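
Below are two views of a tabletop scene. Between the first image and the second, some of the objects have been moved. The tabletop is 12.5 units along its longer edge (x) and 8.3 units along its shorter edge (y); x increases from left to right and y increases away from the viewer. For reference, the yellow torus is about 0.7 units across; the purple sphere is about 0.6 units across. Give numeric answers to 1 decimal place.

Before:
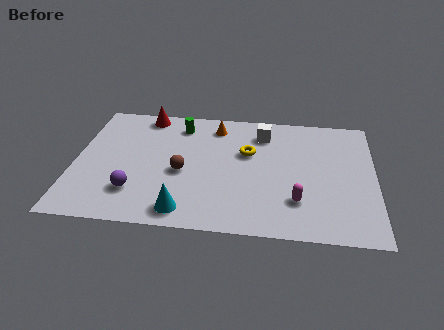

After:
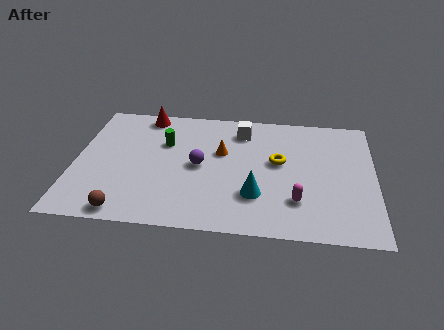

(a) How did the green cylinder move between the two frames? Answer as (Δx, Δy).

(-0.6, -1.3)

The green cylinder was at about (4.3, 6.8) and moved to about (3.7, 5.5).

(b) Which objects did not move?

the red cone and the magenta capsule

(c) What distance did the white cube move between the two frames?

0.9

From (7.8, 6.6) to (6.9, 6.7), the white cube covered √(0.9² + 0.1²) ≈ 0.9 units.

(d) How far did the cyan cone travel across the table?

3.2

The cyan cone was near (4.7, 1.1) before and (7.6, 2.4) after, so it travelled √(2.9² + 1.3²) ≈ 3.2 units.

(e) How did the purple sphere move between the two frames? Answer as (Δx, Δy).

(2.6, 2.0)

From the two frames, the purple sphere sits at roughly (2.6, 2.1) before and (5.2, 4.1) after.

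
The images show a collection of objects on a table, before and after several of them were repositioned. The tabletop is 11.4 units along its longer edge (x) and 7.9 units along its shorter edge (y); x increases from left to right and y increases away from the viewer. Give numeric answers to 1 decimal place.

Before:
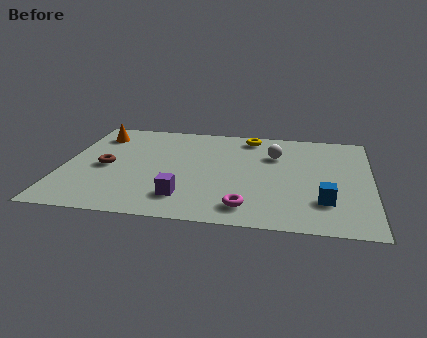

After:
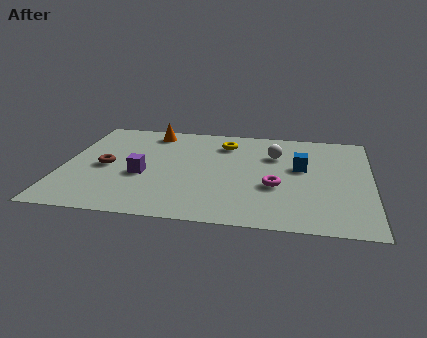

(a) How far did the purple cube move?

2.2

The purple cube was near (4.6, 1.7) before and (3.0, 3.2) after, so it travelled √(1.6² + 1.5²) ≈ 2.2 units.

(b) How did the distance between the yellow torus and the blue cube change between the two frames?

-2.3

They were about 5.6 units apart before and 3.3 after — 2.3 units closer together.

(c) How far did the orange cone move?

2.1

From (1.1, 6.3) to (3.1, 6.8), the orange cone covered √(2.0² + 0.5²) ≈ 2.1 units.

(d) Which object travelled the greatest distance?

the blue cube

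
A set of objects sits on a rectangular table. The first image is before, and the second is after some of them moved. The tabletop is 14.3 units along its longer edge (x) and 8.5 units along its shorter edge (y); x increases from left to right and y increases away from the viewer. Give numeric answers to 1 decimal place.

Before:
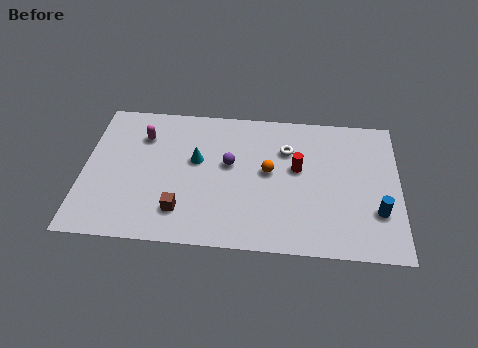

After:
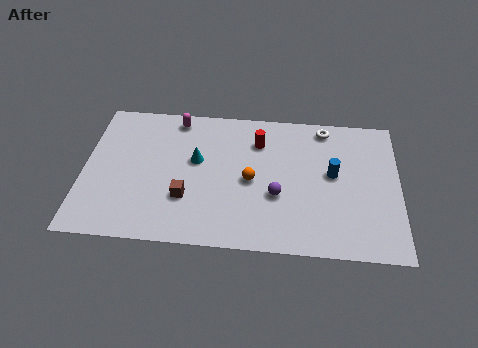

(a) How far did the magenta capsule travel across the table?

1.9

From (2.6, 6.3) to (4.1, 7.5), the magenta capsule covered √(1.5² + 1.2²) ≈ 1.9 units.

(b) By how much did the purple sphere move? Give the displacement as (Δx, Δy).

(2.2, -1.7)

The purple sphere started near (6.6, 4.9) and ended near (8.8, 3.2).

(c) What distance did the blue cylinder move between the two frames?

2.9

From (13.3, 2.6) to (11.3, 4.7), the blue cylinder covered √(2.0² + 2.1²) ≈ 2.9 units.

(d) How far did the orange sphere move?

1.0

The orange sphere was near (8.4, 4.6) before and (7.6, 4.0) after, so it travelled √(0.8² + 0.6²) ≈ 1.0 units.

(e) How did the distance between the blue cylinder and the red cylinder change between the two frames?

-0.5

They were about 4.3 units apart before and 3.8 after — 0.5 units closer together.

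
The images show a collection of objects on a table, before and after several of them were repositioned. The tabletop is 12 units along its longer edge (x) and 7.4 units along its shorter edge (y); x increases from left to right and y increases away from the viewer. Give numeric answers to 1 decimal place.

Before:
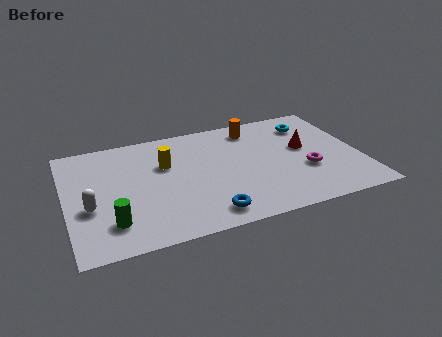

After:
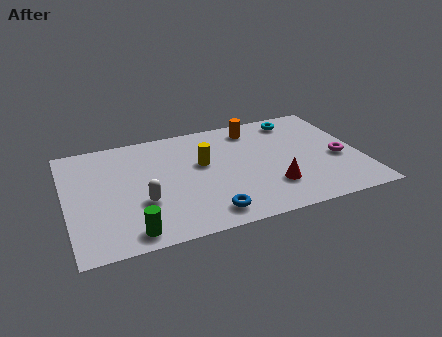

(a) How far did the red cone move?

2.7

The red cone was near (9.8, 4.2) before and (8.2, 2.0) after, so it travelled √(1.6² + 2.2²) ≈ 2.7 units.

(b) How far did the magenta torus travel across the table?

1.5

The magenta torus moved from about (9.7, 2.7) to (11.1, 3.1), a distance of √(1.4² + 0.4²) ≈ 1.5.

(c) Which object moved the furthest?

the red cone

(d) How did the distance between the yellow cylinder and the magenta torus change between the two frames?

-0.3

The distance was about 6.0 in the first image and 5.7 in the second, so they moved 0.3 units closer together.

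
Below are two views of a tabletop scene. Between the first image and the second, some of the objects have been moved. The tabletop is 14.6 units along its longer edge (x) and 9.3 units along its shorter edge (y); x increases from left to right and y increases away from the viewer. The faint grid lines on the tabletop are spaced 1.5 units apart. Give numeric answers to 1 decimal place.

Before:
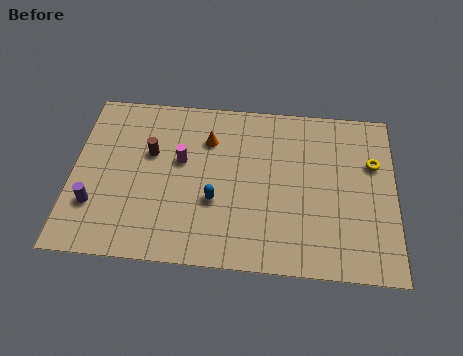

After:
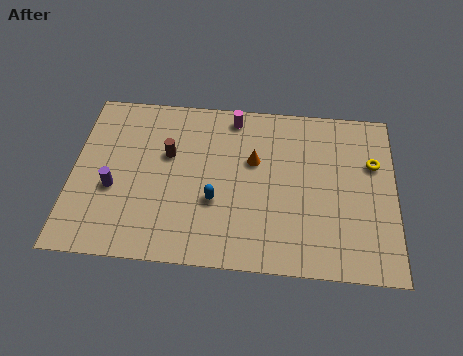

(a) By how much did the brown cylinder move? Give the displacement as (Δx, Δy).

(0.8, 0.0)

From the two frames, the brown cylinder sits at roughly (3.5, 5.8) before and (4.3, 5.8) after.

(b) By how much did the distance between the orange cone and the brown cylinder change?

+1.1

The distance was about 2.8 in the first image and 3.9 in the second, so they moved 1.1 units further apart.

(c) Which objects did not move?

the blue capsule and the yellow torus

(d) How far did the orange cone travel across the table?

2.3

From (6.1, 6.8) to (8.2, 5.8), the orange cone covered √(2.1² + 1.0²) ≈ 2.3 units.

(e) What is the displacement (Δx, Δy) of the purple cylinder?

(0.8, 1.0)

From the two frames, the purple cylinder sits at roughly (1.1, 2.7) before and (1.9, 3.7) after.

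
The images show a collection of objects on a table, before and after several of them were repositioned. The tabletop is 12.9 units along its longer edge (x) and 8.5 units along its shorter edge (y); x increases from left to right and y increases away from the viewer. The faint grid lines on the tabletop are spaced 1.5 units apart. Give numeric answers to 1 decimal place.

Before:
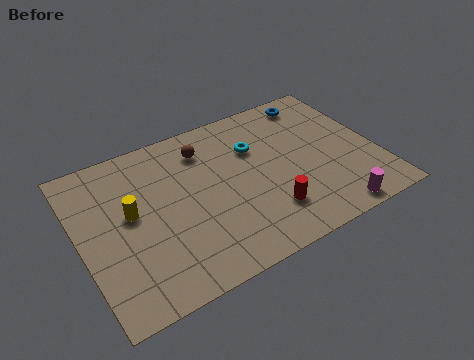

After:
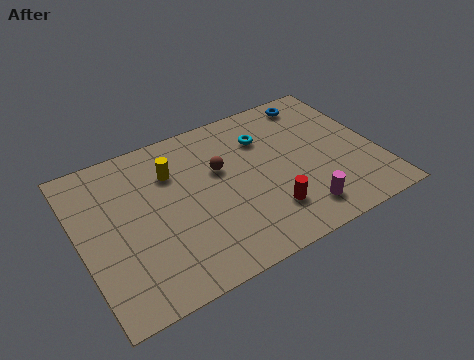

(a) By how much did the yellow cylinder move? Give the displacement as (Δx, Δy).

(2.0, 1.4)

From the two frames, the yellow cylinder sits at roughly (2.2, 4.7) before and (4.2, 6.1) after.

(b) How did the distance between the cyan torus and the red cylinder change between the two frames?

+0.4

Before: roughly 3.7 units apart; after: 4.1. That's 0.4 units further apart.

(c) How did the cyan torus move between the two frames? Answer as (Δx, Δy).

(0.5, 0.4)

The cyan torus started near (7.8, 5.8) and ended near (8.3, 6.2).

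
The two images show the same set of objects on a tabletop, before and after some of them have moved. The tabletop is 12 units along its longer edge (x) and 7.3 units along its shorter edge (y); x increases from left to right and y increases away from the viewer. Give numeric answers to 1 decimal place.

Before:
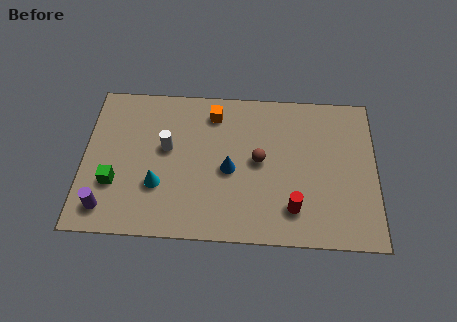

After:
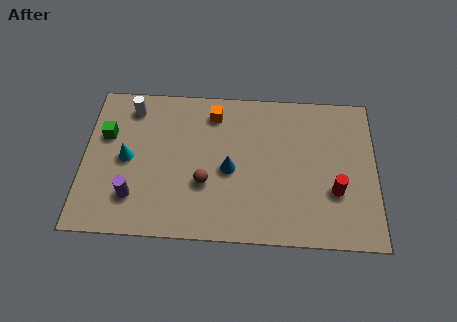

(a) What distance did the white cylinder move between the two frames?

2.4

The white cylinder moved from about (3.4, 4.2) to (1.9, 6.1), a distance of √(1.5² + 1.9²) ≈ 2.4.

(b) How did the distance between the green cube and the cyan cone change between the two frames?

-0.4

The distance was about 1.8 in the first image and 1.4 in the second, so they moved 0.4 units closer together.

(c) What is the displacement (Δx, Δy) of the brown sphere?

(-2.2, -1.2)

The brown sphere started near (7.2, 3.8) and ended near (5.0, 2.6).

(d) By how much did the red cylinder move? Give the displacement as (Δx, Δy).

(1.7, 0.9)

From the two frames, the red cylinder sits at roughly (8.6, 1.6) before and (10.3, 2.5) after.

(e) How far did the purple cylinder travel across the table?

1.3

The purple cylinder was near (1.0, 1.2) before and (2.1, 1.8) after, so it travelled √(1.1² + 0.6²) ≈ 1.3 units.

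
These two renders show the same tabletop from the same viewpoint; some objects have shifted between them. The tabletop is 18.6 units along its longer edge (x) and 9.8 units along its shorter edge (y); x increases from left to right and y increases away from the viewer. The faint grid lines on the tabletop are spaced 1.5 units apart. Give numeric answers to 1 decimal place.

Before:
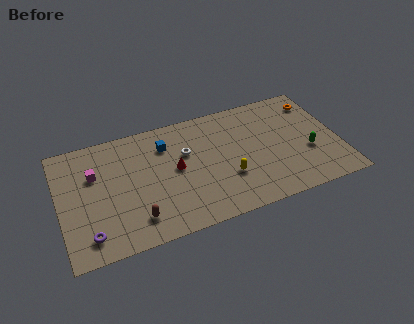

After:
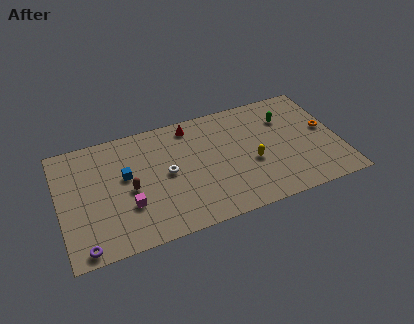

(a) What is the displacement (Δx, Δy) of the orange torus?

(0.3, -2.6)

The orange torus started near (17.5, 7.9) and ended near (17.8, 5.3).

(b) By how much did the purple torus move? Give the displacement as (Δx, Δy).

(-0.4, -0.8)

From the two frames, the purple torus sits at roughly (1.7, 1.7) before and (1.3, 0.9) after.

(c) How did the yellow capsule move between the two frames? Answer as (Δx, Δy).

(1.7, 0.7)

The yellow capsule started near (11.0, 3.3) and ended near (12.7, 4.0).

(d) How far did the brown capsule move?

2.5

The brown capsule moved from about (4.8, 2.0) to (4.6, 4.5), a distance of √(0.2² + 2.5²) ≈ 2.5.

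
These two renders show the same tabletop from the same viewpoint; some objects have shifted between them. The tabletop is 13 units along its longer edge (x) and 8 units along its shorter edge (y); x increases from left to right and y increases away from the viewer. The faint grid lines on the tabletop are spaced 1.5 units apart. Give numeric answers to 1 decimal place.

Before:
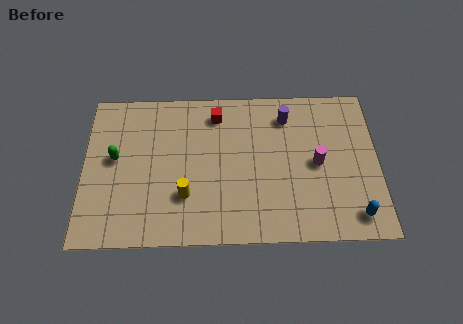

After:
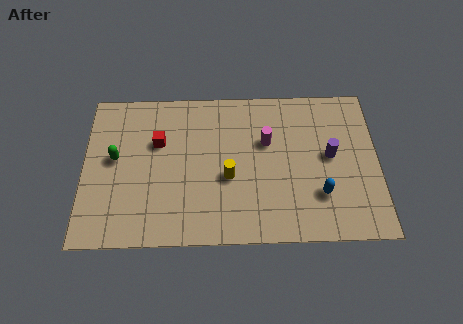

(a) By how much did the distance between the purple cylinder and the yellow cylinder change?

-1.4

The distance was about 6.0 in the first image and 4.6 in the second, so they moved 1.4 units closer together.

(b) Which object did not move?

the green capsule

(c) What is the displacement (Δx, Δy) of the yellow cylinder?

(1.9, 0.9)

The yellow cylinder was at about (4.5, 2.4) and moved to about (6.4, 3.3).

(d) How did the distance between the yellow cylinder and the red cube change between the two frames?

-0.8

Before: roughly 4.4 units apart; after: 3.6. That's 0.8 units closer together.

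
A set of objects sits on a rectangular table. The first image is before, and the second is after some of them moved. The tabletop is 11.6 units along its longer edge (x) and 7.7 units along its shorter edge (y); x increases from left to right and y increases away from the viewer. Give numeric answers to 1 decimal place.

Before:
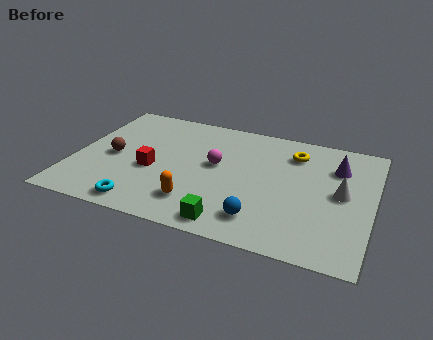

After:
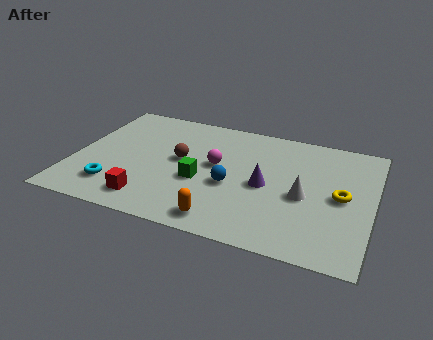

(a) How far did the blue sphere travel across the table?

2.1

The blue sphere moved from about (7.5, 1.5) to (6.2, 3.2), a distance of √(1.3² + 1.7²) ≈ 2.1.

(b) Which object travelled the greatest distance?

the purple cone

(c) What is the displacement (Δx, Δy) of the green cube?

(-1.4, 2.2)

From the two frames, the green cube sits at roughly (6.4, 0.9) before and (5.0, 3.1) after.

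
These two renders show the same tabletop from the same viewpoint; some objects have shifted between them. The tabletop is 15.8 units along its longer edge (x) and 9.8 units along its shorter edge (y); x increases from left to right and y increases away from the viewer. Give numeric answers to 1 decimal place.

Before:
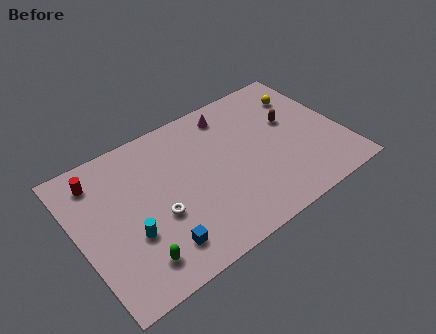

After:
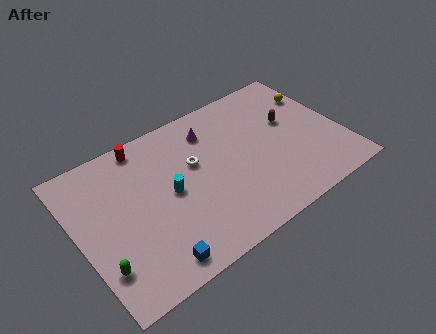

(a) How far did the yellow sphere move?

0.9

The yellow sphere was near (14.1, 7.4) before and (14.9, 7.1) after, so it travelled √(0.8² + 0.3²) ≈ 0.9 units.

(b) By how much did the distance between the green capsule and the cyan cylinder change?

+3.4

They were about 1.7 units apart before and 5.1 after — 3.4 units further apart.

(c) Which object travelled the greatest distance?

the white torus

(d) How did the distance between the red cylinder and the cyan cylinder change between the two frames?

-0.7

They were about 4.7 units apart before and 4.0 after — 0.7 units closer together.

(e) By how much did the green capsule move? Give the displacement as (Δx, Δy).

(-1.9, 0.7)

The green capsule was at about (2.8, 1.8) and moved to about (0.9, 2.5).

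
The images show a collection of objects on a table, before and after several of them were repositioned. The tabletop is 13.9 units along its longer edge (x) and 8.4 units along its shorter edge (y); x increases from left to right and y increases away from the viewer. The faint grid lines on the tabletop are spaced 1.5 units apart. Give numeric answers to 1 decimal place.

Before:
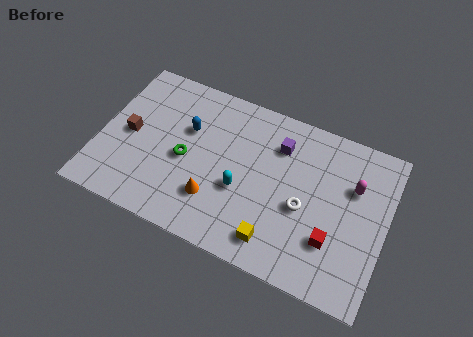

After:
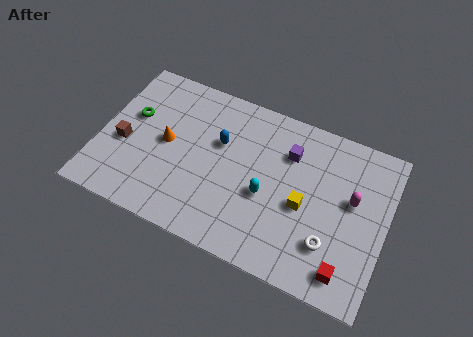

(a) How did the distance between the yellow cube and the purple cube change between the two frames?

-2.3

They were about 4.9 units apart before and 2.6 after — 2.3 units closer together.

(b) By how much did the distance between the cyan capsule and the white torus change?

+0.4

Before: roughly 3.0 units apart; after: 3.4. That's 0.4 units further apart.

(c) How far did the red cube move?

1.4

The red cube was near (11.5, 2.5) before and (12.3, 1.3) after, so it travelled √(0.8² + 1.2²) ≈ 1.4 units.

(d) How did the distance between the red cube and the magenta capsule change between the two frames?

+0.4

Before: roughly 3.2 units apart; after: 3.6. That's 0.4 units further apart.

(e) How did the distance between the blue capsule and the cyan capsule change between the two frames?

-0.5

They were about 3.6 units apart before and 3.1 after — 0.5 units closer together.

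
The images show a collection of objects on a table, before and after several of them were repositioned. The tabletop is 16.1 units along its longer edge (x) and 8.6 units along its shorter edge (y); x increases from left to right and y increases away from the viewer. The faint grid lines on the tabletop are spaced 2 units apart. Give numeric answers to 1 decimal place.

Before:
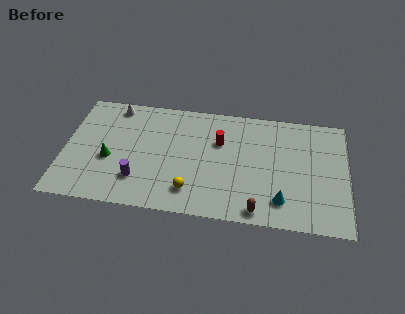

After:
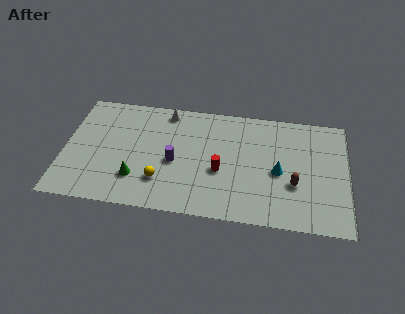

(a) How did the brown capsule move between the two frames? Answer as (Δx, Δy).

(2.0, 2.2)

The brown capsule started near (11.1, 0.9) and ended near (13.1, 3.1).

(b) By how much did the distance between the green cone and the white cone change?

+1.4

The distance was about 4.1 in the first image and 5.5 in the second, so they moved 1.4 units further apart.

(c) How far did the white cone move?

3.0

The white cone was near (2.7, 7.6) before and (5.7, 7.6) after, so it travelled √(3.0² + 0.0²) ≈ 3.0 units.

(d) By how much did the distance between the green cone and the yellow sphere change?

-3.6

Before: roughly 5.0 units apart; after: 1.4. That's 3.6 units closer together.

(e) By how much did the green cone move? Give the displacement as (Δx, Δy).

(1.6, -1.2)

The green cone started near (2.6, 3.5) and ended near (4.2, 2.3).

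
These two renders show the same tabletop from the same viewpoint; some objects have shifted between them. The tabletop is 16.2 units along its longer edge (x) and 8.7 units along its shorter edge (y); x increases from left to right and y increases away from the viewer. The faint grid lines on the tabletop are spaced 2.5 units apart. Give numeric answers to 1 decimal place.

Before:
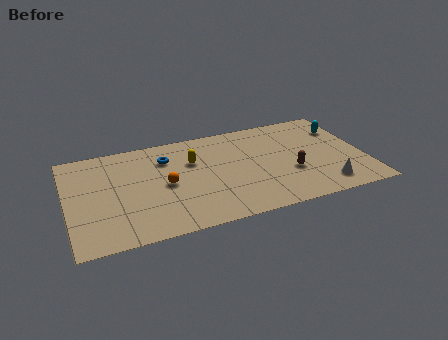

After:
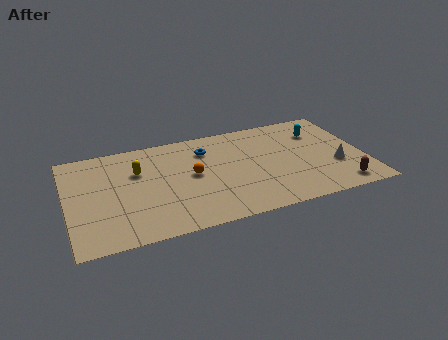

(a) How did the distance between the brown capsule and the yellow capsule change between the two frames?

+5.8

Before: roughly 5.8 units apart; after: 11.6. That's 5.8 units further apart.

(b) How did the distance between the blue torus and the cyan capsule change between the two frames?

-3.5

The distance was about 9.8 in the first image and 6.3 in the second, so they moved 3.5 units closer together.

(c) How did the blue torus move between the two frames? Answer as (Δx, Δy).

(2.2, 0.1)

The blue torus started near (5.5, 6.5) and ended near (7.7, 6.6).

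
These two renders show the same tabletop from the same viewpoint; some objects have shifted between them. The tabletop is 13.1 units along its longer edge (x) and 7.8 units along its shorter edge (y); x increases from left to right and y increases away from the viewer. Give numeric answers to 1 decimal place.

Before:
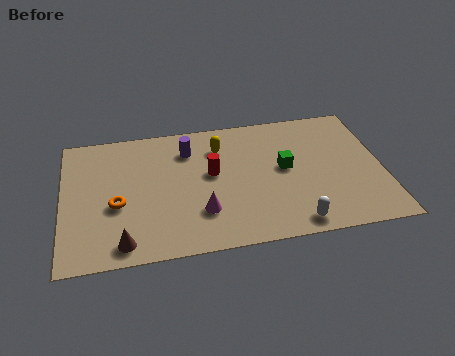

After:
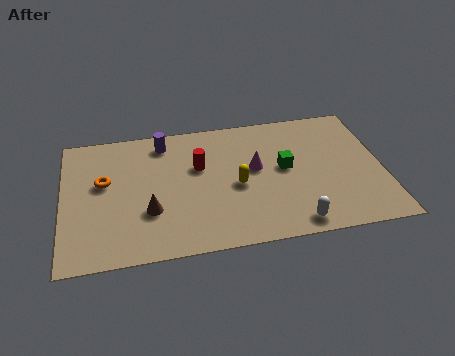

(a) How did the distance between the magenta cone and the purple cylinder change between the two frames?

+0.5

The distance was about 3.8 in the first image and 4.3 in the second, so they moved 0.5 units further apart.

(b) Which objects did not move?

the white capsule and the green cube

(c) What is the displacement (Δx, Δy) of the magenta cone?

(2.3, 2.2)

The magenta cone was at about (5.6, 2.2) and moved to about (7.9, 4.4).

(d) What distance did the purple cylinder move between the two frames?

1.2

The purple cylinder moved from about (5.2, 6.0) to (4.2, 6.6), a distance of √(1.0² + 0.6²) ≈ 1.2.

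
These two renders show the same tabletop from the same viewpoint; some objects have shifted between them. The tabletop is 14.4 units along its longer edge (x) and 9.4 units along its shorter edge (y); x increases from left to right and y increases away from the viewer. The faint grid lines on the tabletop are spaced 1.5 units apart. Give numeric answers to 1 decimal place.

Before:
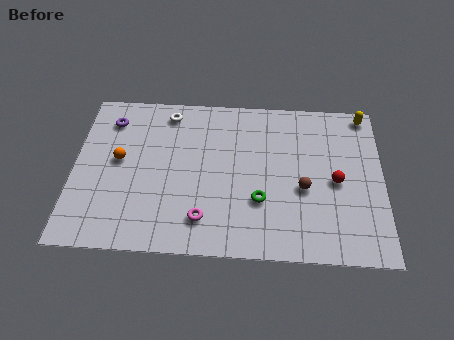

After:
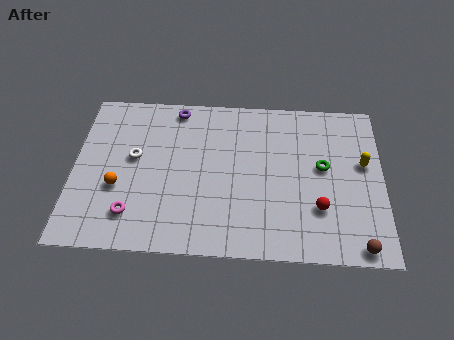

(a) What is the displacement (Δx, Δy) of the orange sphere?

(0.0, -1.6)

The orange sphere started near (2.1, 5.1) and ended near (2.1, 3.5).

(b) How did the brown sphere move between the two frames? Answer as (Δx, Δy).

(2.5, -3.1)

The brown sphere was at about (10.7, 3.9) and moved to about (13.2, 0.8).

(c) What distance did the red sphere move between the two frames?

1.8

From (12.2, 4.4) to (11.4, 2.8), the red sphere covered √(0.8² + 1.6²) ≈ 1.8 units.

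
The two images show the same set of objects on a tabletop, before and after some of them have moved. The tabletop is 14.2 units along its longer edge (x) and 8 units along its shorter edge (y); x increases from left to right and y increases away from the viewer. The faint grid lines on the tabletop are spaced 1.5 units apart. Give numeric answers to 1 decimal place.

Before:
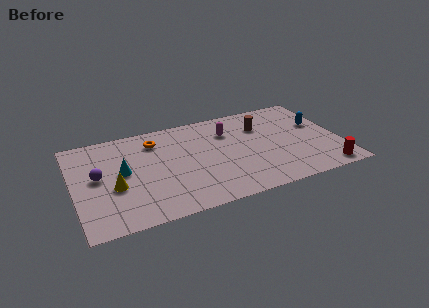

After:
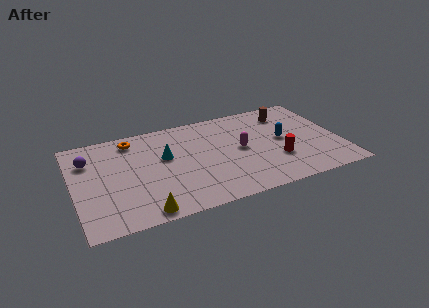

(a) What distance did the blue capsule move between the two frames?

2.1

From (13.2, 4.9) to (11.2, 4.2), the blue capsule covered √(2.0² + 0.7²) ≈ 2.1 units.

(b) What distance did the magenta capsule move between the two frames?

1.8

The magenta capsule was near (8.4, 5.8) before and (8.9, 4.1) after, so it travelled √(0.5² + 1.7²) ≈ 1.8 units.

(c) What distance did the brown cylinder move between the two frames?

1.7

The brown cylinder was near (10.2, 5.7) before and (11.7, 6.4) after, so it travelled √(1.5² + 0.7²) ≈ 1.7 units.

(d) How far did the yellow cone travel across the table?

2.7

From (2.1, 3.2) to (3.4, 0.8), the yellow cone covered √(1.3² + 2.4²) ≈ 2.7 units.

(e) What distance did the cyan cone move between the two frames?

2.4

The cyan cone was near (2.6, 4.3) before and (4.9, 4.8) after, so it travelled √(2.3² + 0.5²) ≈ 2.4 units.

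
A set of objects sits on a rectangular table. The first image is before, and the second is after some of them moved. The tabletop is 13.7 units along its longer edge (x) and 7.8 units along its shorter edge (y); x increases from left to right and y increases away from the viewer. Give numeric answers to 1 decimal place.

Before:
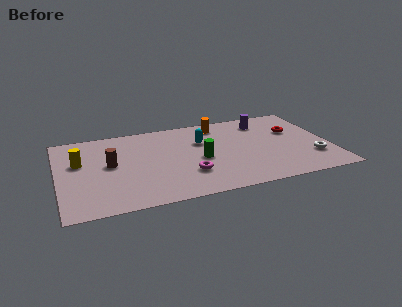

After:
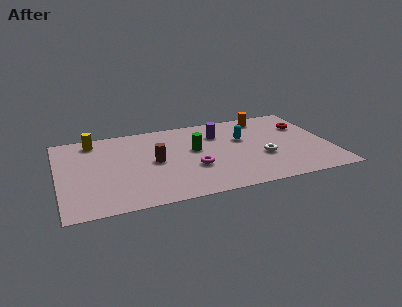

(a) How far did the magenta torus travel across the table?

0.6

From (6.4, 2.3) to (6.7, 2.8), the magenta torus covered √(0.3² + 0.5²) ≈ 0.6 units.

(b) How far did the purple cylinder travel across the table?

2.5

The purple cylinder was near (10.6, 6.3) before and (8.2, 5.7) after, so it travelled √(2.4² + 0.6²) ≈ 2.5 units.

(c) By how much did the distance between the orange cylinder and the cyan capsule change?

+0.5

Before: roughly 1.7 units apart; after: 2.2. That's 0.5 units further apart.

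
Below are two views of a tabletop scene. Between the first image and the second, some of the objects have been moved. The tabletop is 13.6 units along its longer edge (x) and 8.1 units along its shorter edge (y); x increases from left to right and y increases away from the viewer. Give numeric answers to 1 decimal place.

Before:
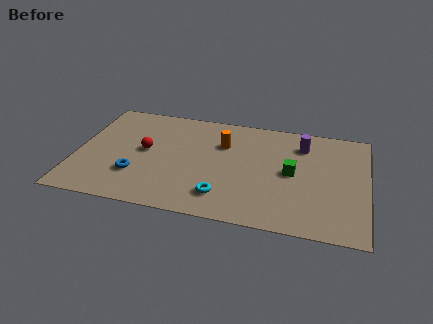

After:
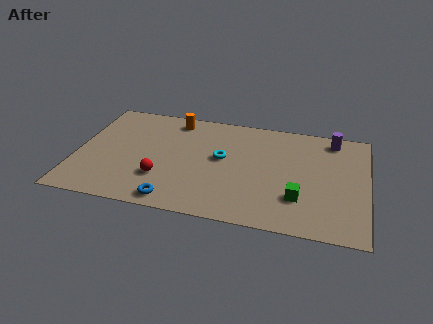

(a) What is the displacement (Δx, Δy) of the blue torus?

(1.9, -1.5)

The blue torus started near (2.9, 2.4) and ended near (4.8, 0.9).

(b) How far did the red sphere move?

2.1

From (3.2, 4.3) to (4.1, 2.4), the red sphere covered √(0.9² + 1.9²) ≈ 2.1 units.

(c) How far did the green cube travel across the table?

1.8

The green cube was near (10.1, 4.1) before and (10.5, 2.3) after, so it travelled √(0.4² + 1.8²) ≈ 1.8 units.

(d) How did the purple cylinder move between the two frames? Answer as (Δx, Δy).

(1.4, 0.7)

The purple cylinder started near (10.5, 6.3) and ended near (11.9, 7.0).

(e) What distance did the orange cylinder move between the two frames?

2.8

The orange cylinder moved from about (6.8, 5.6) to (4.4, 7.0), a distance of √(2.4² + 1.4²) ≈ 2.8.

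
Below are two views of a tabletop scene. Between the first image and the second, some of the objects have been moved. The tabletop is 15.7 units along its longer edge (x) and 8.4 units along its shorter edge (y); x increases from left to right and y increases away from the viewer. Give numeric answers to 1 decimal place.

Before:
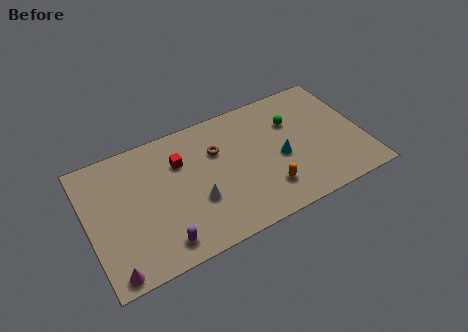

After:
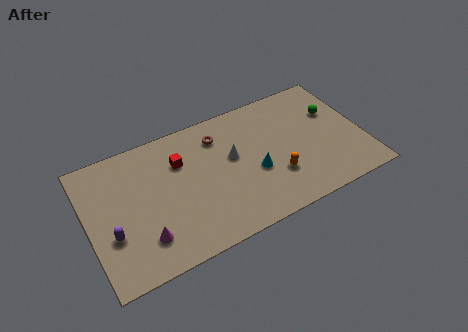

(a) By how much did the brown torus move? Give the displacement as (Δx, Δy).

(0.2, 0.9)

The brown torus was at about (7.5, 5.7) and moved to about (7.7, 6.6).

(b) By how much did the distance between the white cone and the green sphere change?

-0.5

Before: roughly 6.5 units apart; after: 6.0. That's 0.5 units closer together.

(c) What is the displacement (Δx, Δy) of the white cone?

(2.3, 1.9)

The white cone started near (6.0, 3.0) and ended near (8.3, 4.9).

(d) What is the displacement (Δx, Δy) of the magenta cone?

(1.9, 1.2)

The magenta cone started near (1.0, 0.8) and ended near (2.9, 2.0).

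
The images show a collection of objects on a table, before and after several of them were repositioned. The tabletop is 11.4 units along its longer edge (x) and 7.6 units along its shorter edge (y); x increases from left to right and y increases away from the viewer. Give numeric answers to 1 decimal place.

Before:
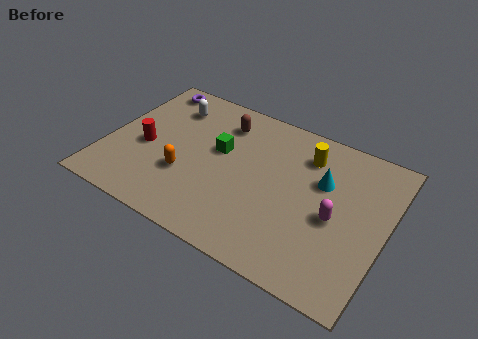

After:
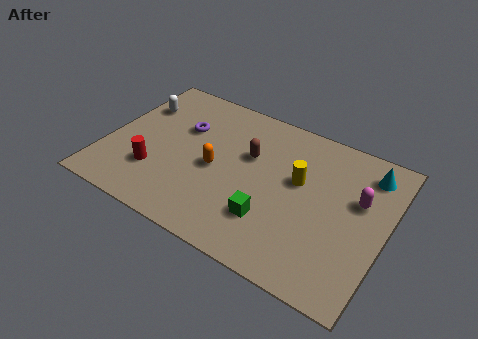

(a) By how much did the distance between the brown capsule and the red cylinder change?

+0.5

They were about 3.9 units apart before and 4.4 after — 0.5 units further apart.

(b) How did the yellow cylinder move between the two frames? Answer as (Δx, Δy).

(-0.1, -1.4)

The yellow cylinder was at about (7.9, 5.9) and moved to about (7.8, 4.5).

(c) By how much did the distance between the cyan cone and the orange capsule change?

+0.7

They were about 5.8 units apart before and 6.5 after — 0.7 units further apart.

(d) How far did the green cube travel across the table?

3.5

The green cube was near (4.5, 4.5) before and (7.0, 2.1) after, so it travelled √(2.5² + 2.4²) ≈ 3.5 units.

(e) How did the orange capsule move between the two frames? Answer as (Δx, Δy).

(1.1, 0.9)

The orange capsule started near (3.4, 2.6) and ended near (4.5, 3.5).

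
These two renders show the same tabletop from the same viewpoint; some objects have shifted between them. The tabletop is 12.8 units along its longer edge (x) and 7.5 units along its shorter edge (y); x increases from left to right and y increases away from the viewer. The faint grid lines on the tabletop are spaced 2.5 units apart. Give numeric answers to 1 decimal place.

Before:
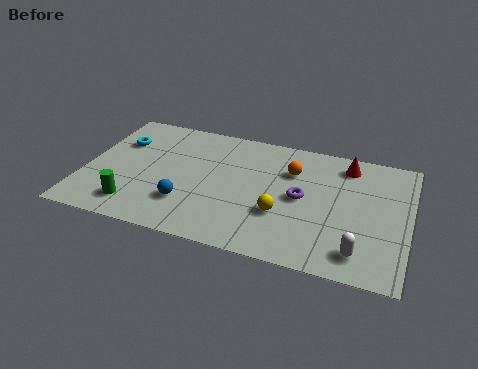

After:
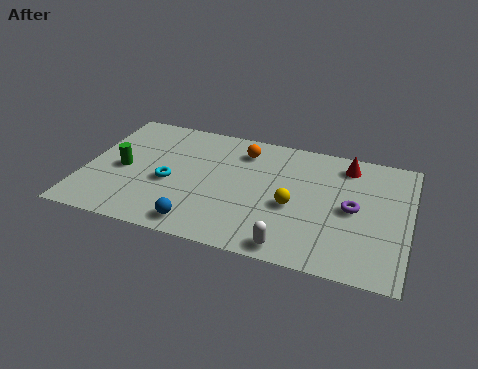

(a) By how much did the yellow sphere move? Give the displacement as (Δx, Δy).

(0.4, 0.6)

The yellow sphere was at about (7.9, 2.6) and moved to about (8.3, 3.2).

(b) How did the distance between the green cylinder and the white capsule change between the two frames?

-1.4

Before: roughly 8.8 units apart; after: 7.4. That's 1.4 units closer together.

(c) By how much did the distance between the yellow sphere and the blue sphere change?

+0.4

They were about 3.7 units apart before and 4.1 after — 0.4 units further apart.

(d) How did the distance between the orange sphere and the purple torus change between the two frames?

+3.5

They were about 1.6 units apart before and 5.1 after — 3.5 units further apart.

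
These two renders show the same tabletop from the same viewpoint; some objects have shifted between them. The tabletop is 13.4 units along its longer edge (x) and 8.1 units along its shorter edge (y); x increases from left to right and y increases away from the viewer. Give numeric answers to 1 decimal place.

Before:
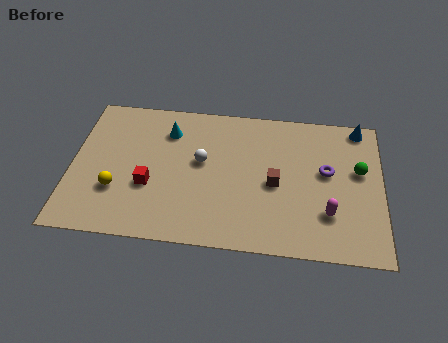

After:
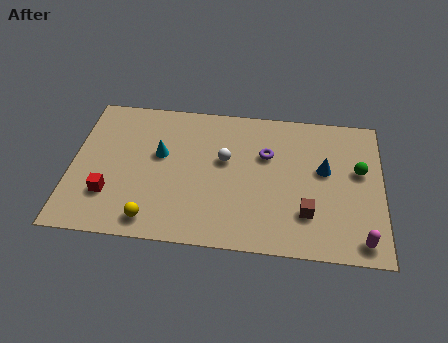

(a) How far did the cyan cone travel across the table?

1.4

The cyan cone was near (4.1, 6.2) before and (3.8, 4.8) after, so it travelled √(0.3² + 1.4²) ≈ 1.4 units.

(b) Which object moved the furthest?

the blue cone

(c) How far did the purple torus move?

2.7

The purple torus moved from about (11.0, 4.6) to (8.4, 5.3), a distance of √(2.6² + 0.7²) ≈ 2.7.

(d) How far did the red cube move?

1.8

The red cube was near (3.4, 3.0) before and (1.7, 2.3) after, so it travelled √(1.7² + 0.7²) ≈ 1.8 units.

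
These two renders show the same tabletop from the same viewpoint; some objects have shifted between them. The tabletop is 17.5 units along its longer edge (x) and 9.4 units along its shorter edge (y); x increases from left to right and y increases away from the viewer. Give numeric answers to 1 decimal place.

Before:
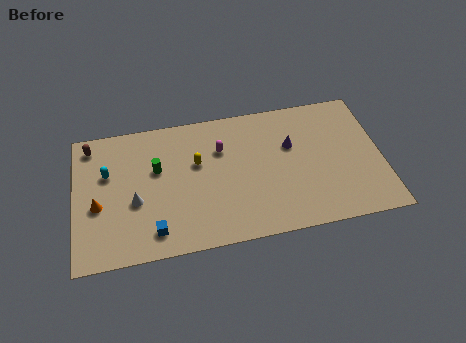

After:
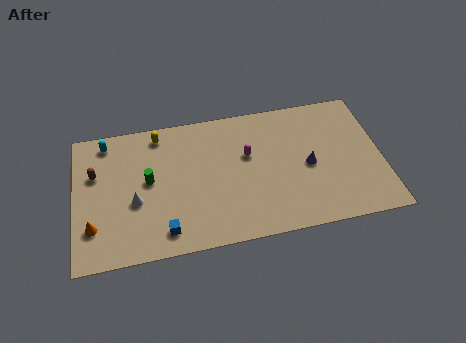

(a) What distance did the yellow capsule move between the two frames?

3.2

The yellow capsule moved from about (7.0, 5.8) to (4.9, 8.2), a distance of √(2.1² + 2.4²) ≈ 3.2.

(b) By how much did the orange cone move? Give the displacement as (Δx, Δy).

(-0.3, -1.4)

The orange cone started near (1.3, 3.9) and ended near (1.0, 2.5).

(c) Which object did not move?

the white cone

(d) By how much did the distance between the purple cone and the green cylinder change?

+1.4

The distance was about 7.7 in the first image and 9.1 in the second, so they moved 1.4 units further apart.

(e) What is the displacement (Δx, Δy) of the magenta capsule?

(1.5, -0.7)

The magenta capsule was at about (8.4, 6.5) and moved to about (9.9, 5.8).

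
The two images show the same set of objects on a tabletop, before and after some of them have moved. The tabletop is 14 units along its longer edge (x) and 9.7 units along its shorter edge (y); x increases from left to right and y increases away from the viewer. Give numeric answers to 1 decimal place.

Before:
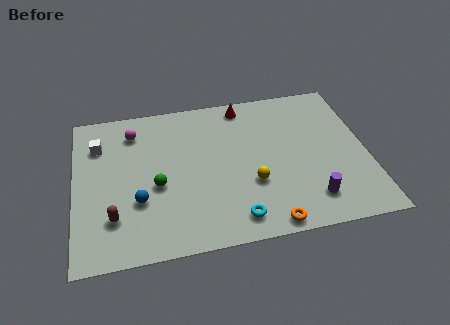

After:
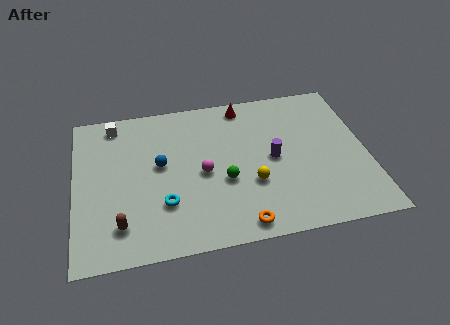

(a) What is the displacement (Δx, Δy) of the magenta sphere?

(3.2, -3.3)

From the two frames, the magenta sphere sits at roughly (2.9, 7.8) before and (6.1, 4.5) after.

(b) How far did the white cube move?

1.5

From (1.2, 7.2) to (2.0, 8.5), the white cube covered √(0.8² + 1.3²) ≈ 1.5 units.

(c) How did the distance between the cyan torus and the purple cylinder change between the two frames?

+2.0

They were about 3.6 units apart before and 5.6 after — 2.0 units further apart.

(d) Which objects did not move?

the yellow sphere and the red cone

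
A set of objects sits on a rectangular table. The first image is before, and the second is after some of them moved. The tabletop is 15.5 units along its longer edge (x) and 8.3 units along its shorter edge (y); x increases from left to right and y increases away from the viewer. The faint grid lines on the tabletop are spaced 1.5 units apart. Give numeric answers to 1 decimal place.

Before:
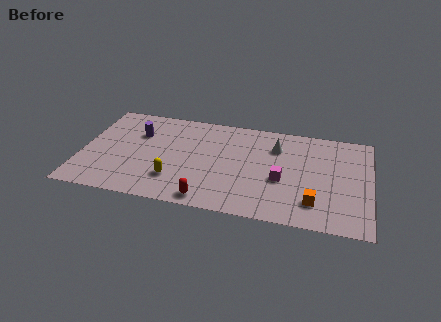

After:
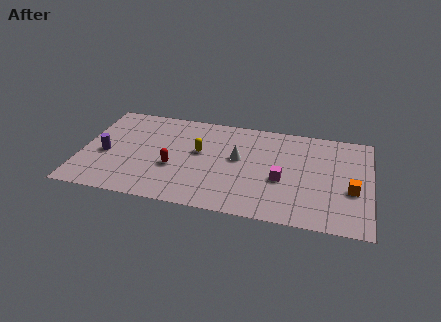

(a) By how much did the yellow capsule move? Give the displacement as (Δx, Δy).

(1.2, 2.6)

The yellow capsule was at about (5.1, 2.2) and moved to about (6.3, 4.8).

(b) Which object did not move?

the magenta cube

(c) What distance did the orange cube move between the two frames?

2.4

The orange cube moved from about (12.6, 1.9) to (14.5, 3.3), a distance of √(1.9² + 1.4²) ≈ 2.4.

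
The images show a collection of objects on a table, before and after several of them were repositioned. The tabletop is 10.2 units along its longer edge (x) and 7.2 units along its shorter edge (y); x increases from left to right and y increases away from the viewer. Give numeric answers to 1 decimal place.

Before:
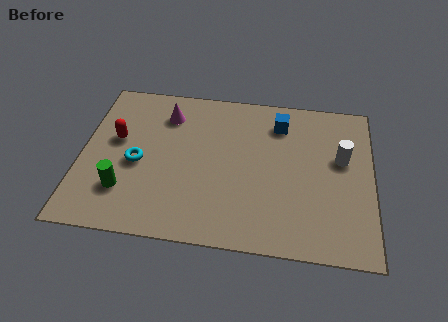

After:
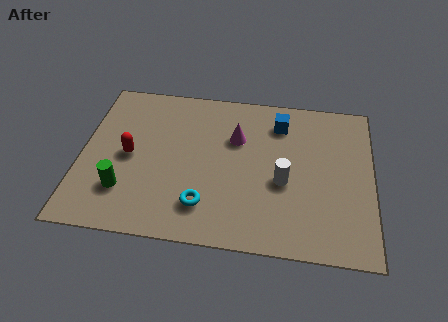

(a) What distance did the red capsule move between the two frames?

0.9

From (1.2, 4.2) to (1.7, 3.5), the red capsule covered √(0.5² + 0.7²) ≈ 0.9 units.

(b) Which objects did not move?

the green cylinder and the blue cube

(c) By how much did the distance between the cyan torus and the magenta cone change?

+0.8

They were about 2.6 units apart before and 3.4 after — 0.8 units further apart.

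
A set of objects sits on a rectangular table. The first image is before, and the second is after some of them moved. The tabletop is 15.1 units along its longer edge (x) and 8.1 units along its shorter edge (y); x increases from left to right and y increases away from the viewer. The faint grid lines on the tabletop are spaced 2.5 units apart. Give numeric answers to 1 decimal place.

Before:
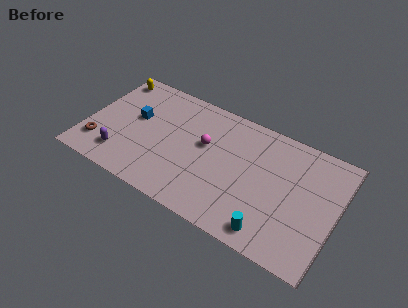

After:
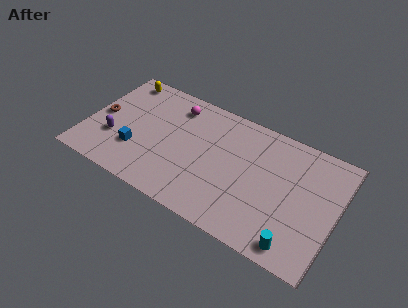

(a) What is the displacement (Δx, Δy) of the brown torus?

(-0.2, 2.1)

The brown torus was at about (1.0, 1.9) and moved to about (0.8, 4.0).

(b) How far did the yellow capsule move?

0.6

The yellow capsule was near (0.9, 7.0) before and (1.5, 7.1) after, so it travelled √(0.6² + 0.1²) ≈ 0.6 units.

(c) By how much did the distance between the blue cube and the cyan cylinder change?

+0.5

Before: roughly 9.5 units apart; after: 10.0. That's 0.5 units further apart.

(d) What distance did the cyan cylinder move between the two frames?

1.5

The cyan cylinder moved from about (11.6, 1.1) to (13.1, 1.0), a distance of √(1.5² + 0.1²) ≈ 1.5.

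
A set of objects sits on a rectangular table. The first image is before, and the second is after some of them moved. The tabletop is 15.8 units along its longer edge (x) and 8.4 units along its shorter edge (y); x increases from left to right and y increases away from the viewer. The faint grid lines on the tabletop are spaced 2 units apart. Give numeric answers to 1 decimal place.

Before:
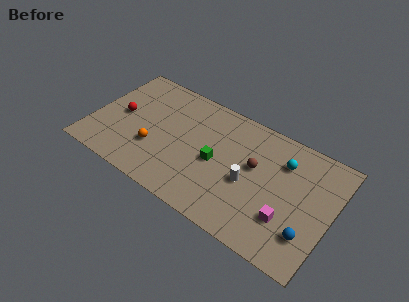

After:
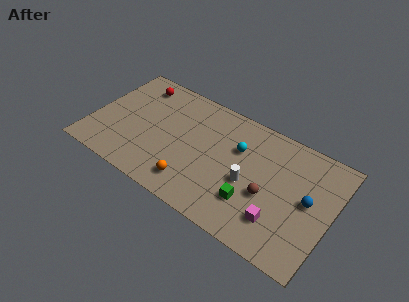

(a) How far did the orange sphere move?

3.0

The orange sphere moved from about (4.3, 2.8) to (7.1, 1.6), a distance of √(2.8² + 1.2²) ≈ 3.0.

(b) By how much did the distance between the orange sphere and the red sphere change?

+4.3

They were about 2.9 units apart before and 7.2 after — 4.3 units further apart.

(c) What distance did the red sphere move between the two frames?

2.9

From (1.8, 4.2) to (2.4, 7.0), the red sphere covered √(0.6² + 2.8²) ≈ 2.9 units.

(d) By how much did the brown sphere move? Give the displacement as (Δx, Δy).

(1.1, -1.5)

From the two frames, the brown sphere sits at roughly (10.7, 4.9) before and (11.8, 3.4) after.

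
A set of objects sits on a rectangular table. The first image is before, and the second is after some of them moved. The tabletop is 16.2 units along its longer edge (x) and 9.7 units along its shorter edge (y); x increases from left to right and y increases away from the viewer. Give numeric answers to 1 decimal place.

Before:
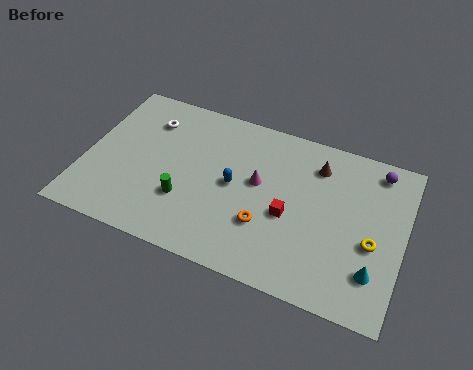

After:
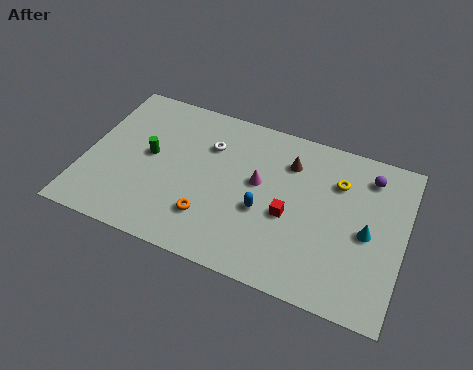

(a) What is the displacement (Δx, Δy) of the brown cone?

(-1.4, -0.3)

From the two frames, the brown cone sits at roughly (11.6, 7.6) before and (10.2, 7.3) after.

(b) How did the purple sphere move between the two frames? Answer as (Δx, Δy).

(-0.4, -0.5)

The purple sphere started near (14.6, 8.4) and ended near (14.2, 7.9).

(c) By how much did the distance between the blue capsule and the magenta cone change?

+0.3

The distance was about 1.3 in the first image and 1.6 in the second, so they moved 0.3 units further apart.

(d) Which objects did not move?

the magenta cone and the red cube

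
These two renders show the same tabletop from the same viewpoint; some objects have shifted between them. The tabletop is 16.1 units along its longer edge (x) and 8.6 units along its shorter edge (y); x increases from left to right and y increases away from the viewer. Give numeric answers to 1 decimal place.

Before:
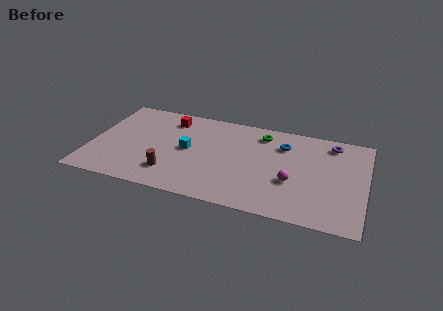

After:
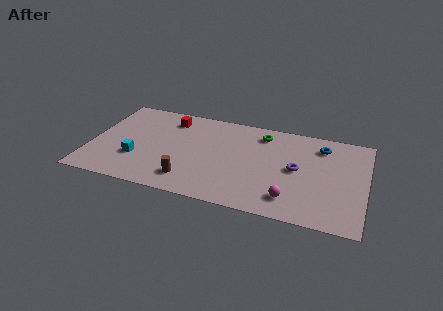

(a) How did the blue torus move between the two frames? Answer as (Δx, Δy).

(2.2, 0.5)

From the two frames, the blue torus sits at roughly (11.2, 6.4) before and (13.4, 6.9) after.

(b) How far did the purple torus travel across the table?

3.5

From (14.0, 7.3) to (12.1, 4.4), the purple torus covered √(1.9² + 2.9²) ≈ 3.5 units.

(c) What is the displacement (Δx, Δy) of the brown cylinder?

(1.1, -0.3)

The brown cylinder was at about (4.9, 2.0) and moved to about (6.0, 1.7).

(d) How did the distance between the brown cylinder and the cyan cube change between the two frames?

+0.9

They were about 2.5 units apart before and 3.4 after — 0.9 units further apart.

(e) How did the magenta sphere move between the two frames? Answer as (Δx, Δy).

(0.0, -1.5)

The magenta sphere started near (11.9, 3.2) and ended near (11.9, 1.7).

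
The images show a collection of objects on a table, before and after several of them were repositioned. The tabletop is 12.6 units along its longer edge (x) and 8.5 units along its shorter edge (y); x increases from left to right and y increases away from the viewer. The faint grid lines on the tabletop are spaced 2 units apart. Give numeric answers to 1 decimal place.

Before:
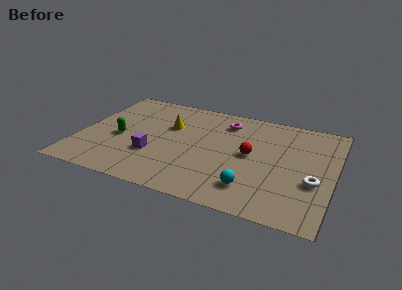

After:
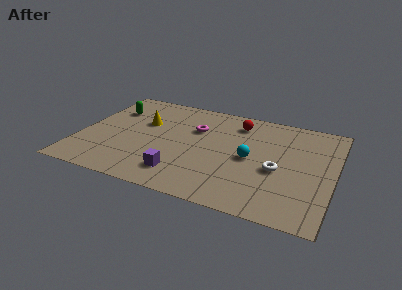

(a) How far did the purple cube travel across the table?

1.9

From (3.8, 2.8) to (5.3, 1.7), the purple cube covered √(1.5² + 1.1²) ≈ 1.9 units.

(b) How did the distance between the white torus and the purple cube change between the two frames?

-2.9

Before: roughly 7.9 units apart; after: 5.0. That's 2.9 units closer together.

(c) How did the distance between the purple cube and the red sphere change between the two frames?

+0.7

They were about 5.0 units apart before and 5.7 after — 0.7 units further apart.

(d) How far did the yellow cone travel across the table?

1.3

From (4.3, 5.5) to (3.0, 5.4), the yellow cone covered √(1.3² + 0.1²) ≈ 1.3 units.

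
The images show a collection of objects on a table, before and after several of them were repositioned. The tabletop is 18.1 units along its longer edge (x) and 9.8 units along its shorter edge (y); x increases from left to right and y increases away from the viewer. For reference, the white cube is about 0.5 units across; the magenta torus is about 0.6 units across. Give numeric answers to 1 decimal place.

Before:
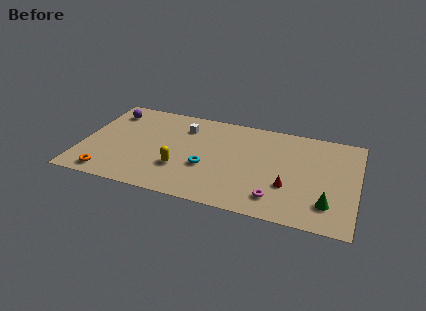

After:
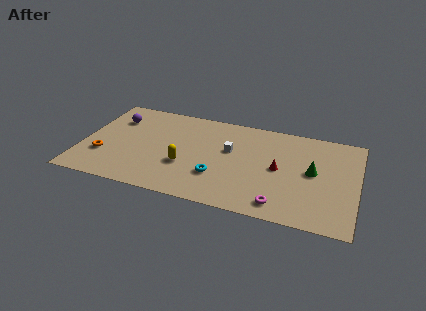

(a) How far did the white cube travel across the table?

3.6

From (6.5, 7.5) to (9.7, 5.9), the white cube covered √(3.2² + 1.6²) ≈ 3.6 units.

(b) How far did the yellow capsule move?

0.5

The yellow capsule was near (6.6, 3.1) before and (6.9, 3.5) after, so it travelled √(0.3² + 0.4²) ≈ 0.5 units.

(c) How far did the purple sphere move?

0.8

The purple sphere moved from about (1.5, 7.9) to (1.9, 7.2), a distance of √(0.4² + 0.7²) ≈ 0.8.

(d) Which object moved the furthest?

the white cube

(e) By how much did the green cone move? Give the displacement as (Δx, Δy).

(-1.1, 2.9)

The green cone started near (16.3, 2.3) and ended near (15.2, 5.2).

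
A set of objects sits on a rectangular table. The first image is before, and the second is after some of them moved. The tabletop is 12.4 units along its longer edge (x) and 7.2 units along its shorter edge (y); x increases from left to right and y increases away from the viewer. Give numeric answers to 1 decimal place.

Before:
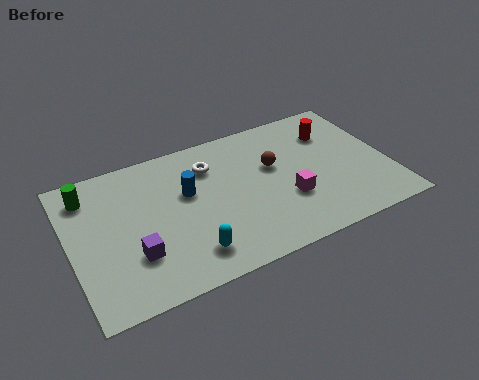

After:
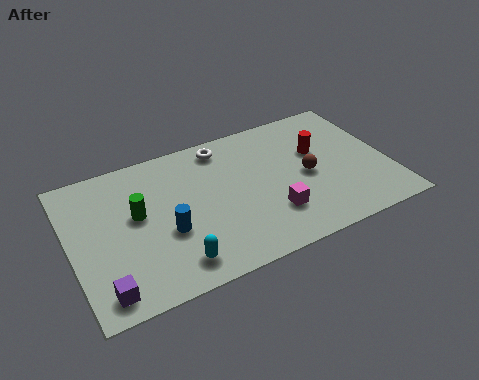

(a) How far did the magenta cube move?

0.9

The magenta cube was near (8.3, 2.5) before and (7.6, 2.0) after, so it travelled √(0.7² + 0.5²) ≈ 0.9 units.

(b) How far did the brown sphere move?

1.6

The brown sphere was near (8.0, 4.4) before and (9.2, 3.4) after, so it travelled √(1.2² + 1.0²) ≈ 1.6 units.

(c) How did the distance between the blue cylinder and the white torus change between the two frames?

+2.9

The distance was about 1.4 in the first image and 4.3 in the second, so they moved 2.9 units further apart.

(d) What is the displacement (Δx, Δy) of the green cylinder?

(1.7, -1.7)

The green cylinder was at about (0.9, 5.8) and moved to about (2.6, 4.1).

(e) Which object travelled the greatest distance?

the green cylinder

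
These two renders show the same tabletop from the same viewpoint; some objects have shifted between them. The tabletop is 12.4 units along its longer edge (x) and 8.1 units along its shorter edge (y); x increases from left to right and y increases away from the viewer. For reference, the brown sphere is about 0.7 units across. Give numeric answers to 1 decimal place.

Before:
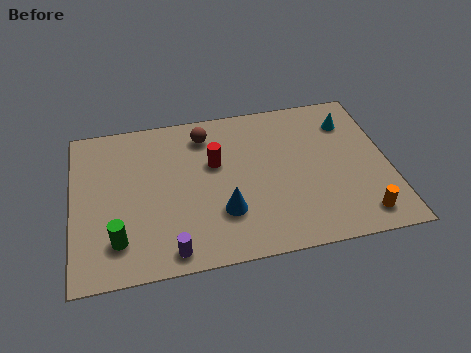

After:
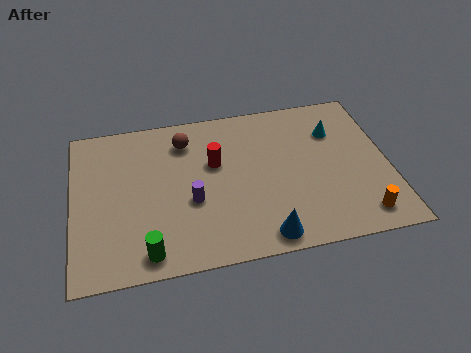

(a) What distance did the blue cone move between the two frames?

2.1

The blue cone moved from about (5.8, 2.4) to (7.3, 0.9), a distance of √(1.5² + 1.5²) ≈ 2.1.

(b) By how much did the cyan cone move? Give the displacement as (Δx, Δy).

(-0.6, -0.4)

From the two frames, the cyan cone sits at roughly (11.0, 6.2) before and (10.4, 5.8) after.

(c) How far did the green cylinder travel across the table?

1.4

From (1.7, 1.8) to (2.8, 1.0), the green cylinder covered √(1.1² + 0.8²) ≈ 1.4 units.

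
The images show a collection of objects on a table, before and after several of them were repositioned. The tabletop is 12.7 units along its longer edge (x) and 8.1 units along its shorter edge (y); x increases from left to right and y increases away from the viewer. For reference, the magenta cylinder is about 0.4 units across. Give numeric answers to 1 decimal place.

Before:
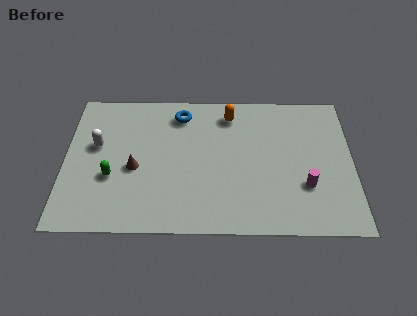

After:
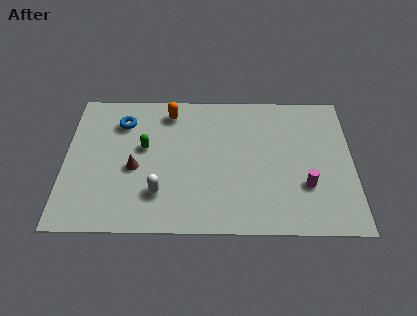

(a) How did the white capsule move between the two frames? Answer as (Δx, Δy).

(2.8, -2.7)

From the two frames, the white capsule sits at roughly (1.4, 4.8) before and (4.2, 2.1) after.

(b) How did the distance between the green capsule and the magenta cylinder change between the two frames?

-1.1

Before: roughly 8.5 units apart; after: 7.4. That's 1.1 units closer together.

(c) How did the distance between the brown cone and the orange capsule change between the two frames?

-1.7

Before: roughly 5.3 units apart; after: 3.6. That's 1.7 units closer together.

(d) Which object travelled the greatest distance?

the white capsule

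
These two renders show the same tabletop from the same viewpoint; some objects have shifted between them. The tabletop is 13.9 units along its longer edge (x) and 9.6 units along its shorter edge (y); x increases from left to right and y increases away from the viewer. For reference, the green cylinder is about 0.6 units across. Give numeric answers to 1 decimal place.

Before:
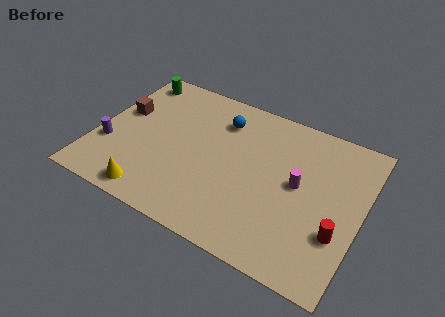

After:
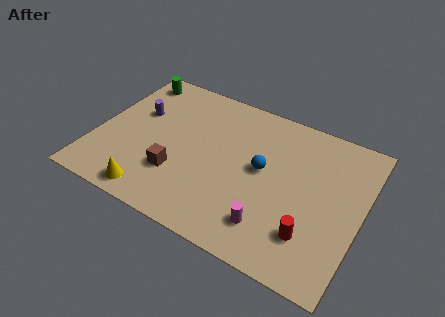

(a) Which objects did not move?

the green cylinder and the yellow cone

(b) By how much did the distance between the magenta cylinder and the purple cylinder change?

-1.3

Before: roughly 10.0 units apart; after: 8.7. That's 1.3 units closer together.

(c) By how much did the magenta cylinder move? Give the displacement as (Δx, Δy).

(-1.0, -3.1)

The magenta cylinder started near (10.6, 5.1) and ended near (9.6, 2.0).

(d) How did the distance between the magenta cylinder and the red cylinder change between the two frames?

-1.0

They were about 3.0 units apart before and 2.0 after — 1.0 units closer together.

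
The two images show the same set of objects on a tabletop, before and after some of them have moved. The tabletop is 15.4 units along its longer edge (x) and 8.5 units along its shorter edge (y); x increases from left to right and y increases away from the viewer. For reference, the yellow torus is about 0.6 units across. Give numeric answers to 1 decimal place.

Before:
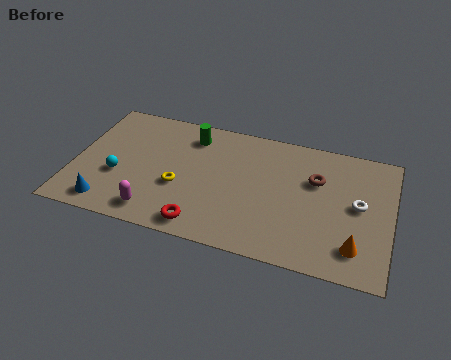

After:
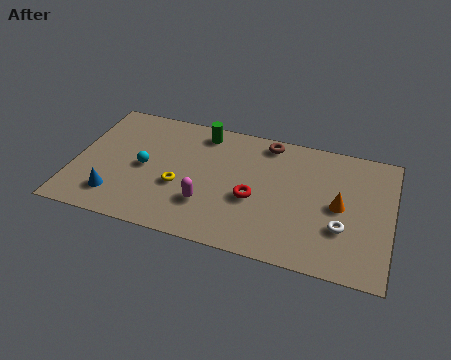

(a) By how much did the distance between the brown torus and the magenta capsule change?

-3.0

Before: roughly 8.6 units apart; after: 5.6. That's 3.0 units closer together.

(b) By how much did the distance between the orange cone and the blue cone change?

-0.9

They were about 11.9 units apart before and 11.0 after — 0.9 units closer together.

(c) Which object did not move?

the yellow torus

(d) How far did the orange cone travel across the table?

2.6

From (13.8, 1.8) to (12.9, 4.2), the orange cone covered √(0.9² + 2.4²) ≈ 2.6 units.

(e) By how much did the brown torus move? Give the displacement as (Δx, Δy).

(-2.5, 1.9)

From the two frames, the brown torus sits at roughly (11.7, 5.6) before and (9.2, 7.5) after.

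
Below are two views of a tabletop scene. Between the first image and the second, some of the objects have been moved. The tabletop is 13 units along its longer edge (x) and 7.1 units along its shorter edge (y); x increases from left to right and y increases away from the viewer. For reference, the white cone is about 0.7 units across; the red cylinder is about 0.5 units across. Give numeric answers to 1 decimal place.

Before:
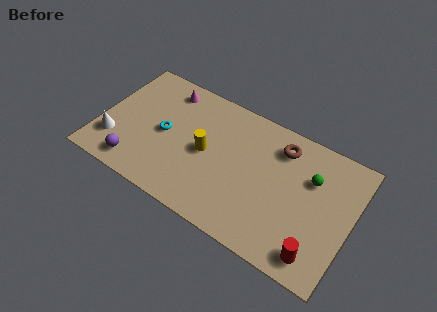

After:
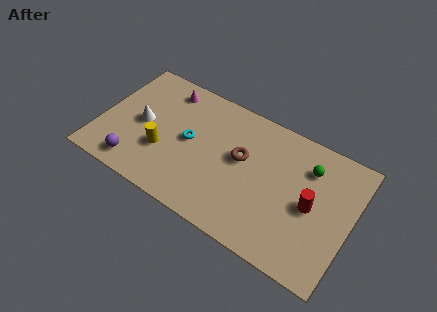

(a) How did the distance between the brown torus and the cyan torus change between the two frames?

-3.5

The distance was about 6.2 in the first image and 2.7 in the second, so they moved 3.5 units closer together.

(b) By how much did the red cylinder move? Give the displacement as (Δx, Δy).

(-0.6, 2.3)

The red cylinder was at about (11.6, 1.1) and moved to about (11.0, 3.4).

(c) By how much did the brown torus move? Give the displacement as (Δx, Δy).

(-1.8, -1.6)

The brown torus was at about (9.1, 5.7) and moved to about (7.3, 4.1).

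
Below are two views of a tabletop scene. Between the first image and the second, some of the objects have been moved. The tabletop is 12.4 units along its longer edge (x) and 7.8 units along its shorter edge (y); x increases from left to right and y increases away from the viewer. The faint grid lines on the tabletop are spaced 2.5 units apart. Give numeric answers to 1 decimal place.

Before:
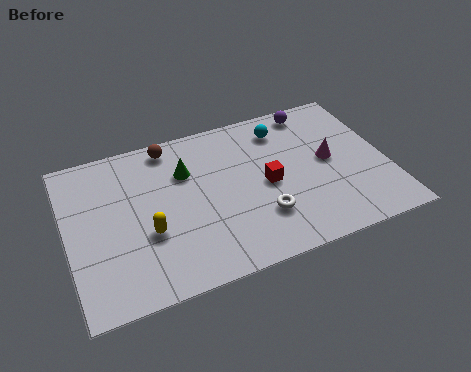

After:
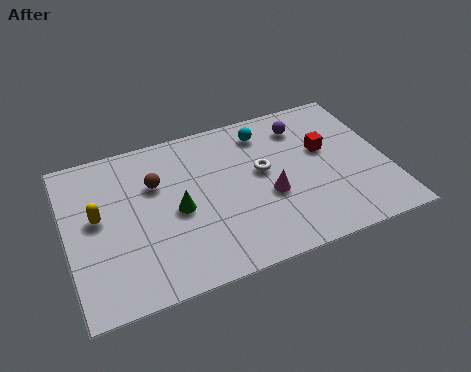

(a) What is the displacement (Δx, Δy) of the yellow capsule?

(-1.8, 1.4)

From the two frames, the yellow capsule sits at roughly (3.0, 2.9) before and (1.2, 4.3) after.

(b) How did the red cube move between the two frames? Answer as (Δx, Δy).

(2.4, 1.0)

The red cube was at about (7.7, 3.7) and moved to about (10.1, 4.7).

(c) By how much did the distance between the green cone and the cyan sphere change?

+0.6

The distance was about 4.0 in the first image and 4.6 in the second, so they moved 0.6 units further apart.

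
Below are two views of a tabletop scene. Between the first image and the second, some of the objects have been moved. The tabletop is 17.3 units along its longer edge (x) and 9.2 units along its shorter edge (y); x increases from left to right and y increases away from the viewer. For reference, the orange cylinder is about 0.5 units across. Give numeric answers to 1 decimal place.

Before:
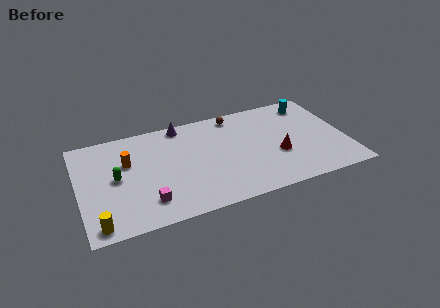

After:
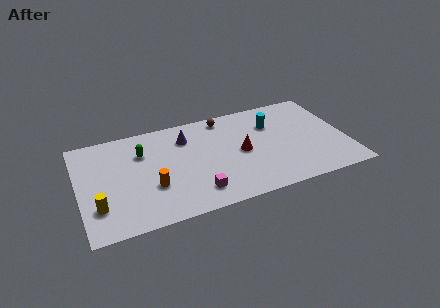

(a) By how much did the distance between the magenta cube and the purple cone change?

-1.7

The distance was about 6.9 in the first image and 5.2 in the second, so they moved 1.7 units closer together.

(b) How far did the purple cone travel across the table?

1.3

The purple cone was near (6.9, 8.3) before and (7.1, 7.0) after, so it travelled √(0.2² + 1.3²) ≈ 1.3 units.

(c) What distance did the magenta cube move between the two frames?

3.1

From (4.2, 2.0) to (7.3, 1.8), the magenta cube covered √(3.1² + 0.2²) ≈ 3.1 units.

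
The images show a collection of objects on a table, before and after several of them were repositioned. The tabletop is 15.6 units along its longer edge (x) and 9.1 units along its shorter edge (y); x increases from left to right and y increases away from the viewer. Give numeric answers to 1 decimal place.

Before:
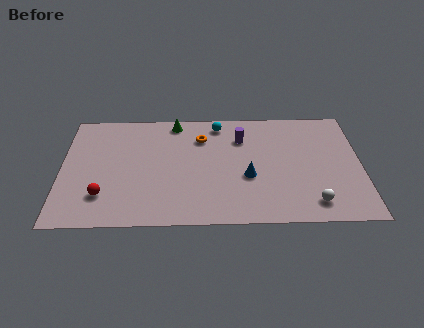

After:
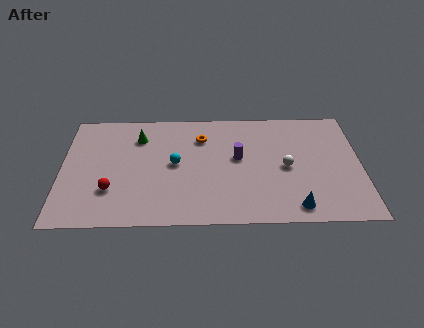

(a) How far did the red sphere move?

0.6

From (2.2, 2.3) to (2.6, 2.7), the red sphere covered √(0.4² + 0.4²) ≈ 0.6 units.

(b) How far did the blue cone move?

3.4

The blue cone was near (9.7, 3.6) before and (12.1, 1.2) after, so it travelled √(2.4² + 2.4²) ≈ 3.4 units.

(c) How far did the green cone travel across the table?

2.2

The green cone was near (5.9, 8.1) before and (4.0, 6.9) after, so it travelled √(1.9² + 1.2²) ≈ 2.2 units.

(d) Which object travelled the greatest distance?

the cyan sphere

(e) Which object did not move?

the orange torus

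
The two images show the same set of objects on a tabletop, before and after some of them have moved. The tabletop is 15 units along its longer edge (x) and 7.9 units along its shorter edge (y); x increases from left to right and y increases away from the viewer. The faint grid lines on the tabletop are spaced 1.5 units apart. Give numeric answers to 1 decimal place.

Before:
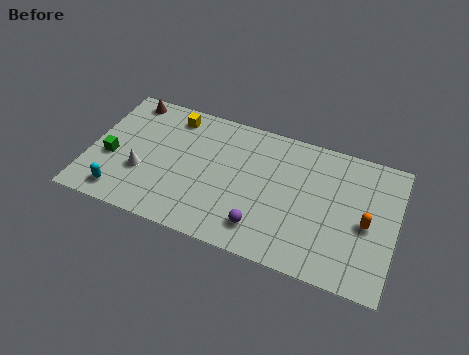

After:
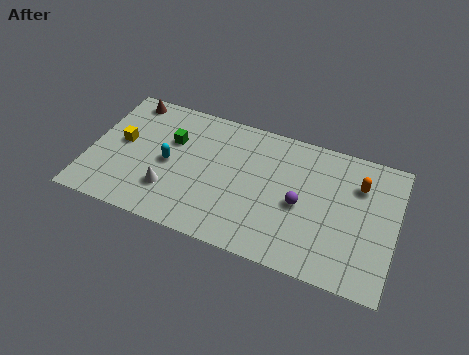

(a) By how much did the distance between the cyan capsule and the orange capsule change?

-2.6

Before: roughly 12.0 units apart; after: 9.4. That's 2.6 units closer together.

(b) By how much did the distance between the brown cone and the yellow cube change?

+0.4

The distance was about 2.3 in the first image and 2.7 in the second, so they moved 0.4 units further apart.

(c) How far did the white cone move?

1.5

The white cone moved from about (2.7, 2.8) to (4.1, 2.2), a distance of √(1.4² + 0.6²) ≈ 1.5.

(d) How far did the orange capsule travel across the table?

2.2

From (13.6, 3.6) to (13.1, 5.7), the orange capsule covered √(0.5² + 2.1²) ≈ 2.2 units.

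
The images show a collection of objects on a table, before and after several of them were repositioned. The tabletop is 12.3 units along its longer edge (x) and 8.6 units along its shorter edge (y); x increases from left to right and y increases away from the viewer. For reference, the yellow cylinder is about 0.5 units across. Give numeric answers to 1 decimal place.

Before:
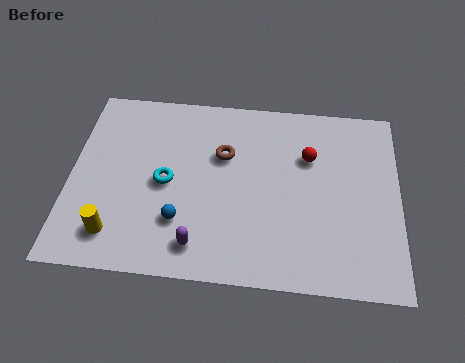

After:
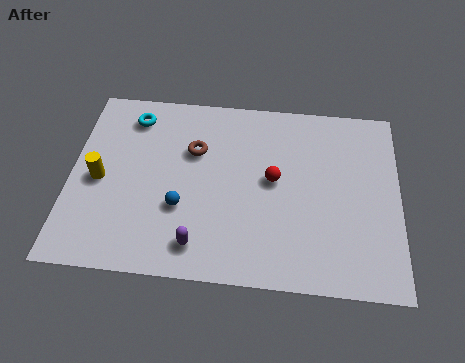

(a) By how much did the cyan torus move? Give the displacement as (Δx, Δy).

(-1.4, 3.0)

From the two frames, the cyan torus sits at roughly (3.6, 4.1) before and (2.2, 7.1) after.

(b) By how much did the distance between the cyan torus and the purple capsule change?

+3.3

The distance was about 3.0 in the first image and 6.3 in the second, so they moved 3.3 units further apart.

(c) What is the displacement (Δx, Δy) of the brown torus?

(-1.1, 0.1)

The brown torus was at about (5.7, 5.6) and moved to about (4.6, 5.7).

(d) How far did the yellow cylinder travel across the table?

2.5

The yellow cylinder moved from about (1.8, 1.6) to (1.1, 4.0), a distance of √(0.7² + 2.4²) ≈ 2.5.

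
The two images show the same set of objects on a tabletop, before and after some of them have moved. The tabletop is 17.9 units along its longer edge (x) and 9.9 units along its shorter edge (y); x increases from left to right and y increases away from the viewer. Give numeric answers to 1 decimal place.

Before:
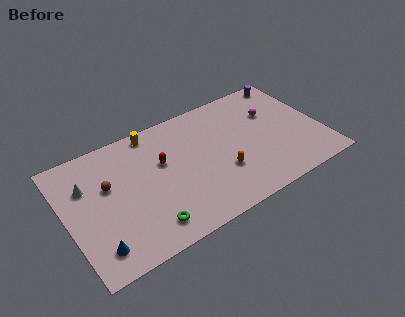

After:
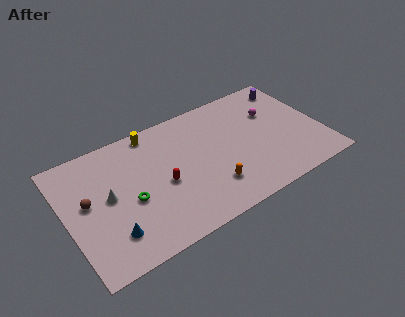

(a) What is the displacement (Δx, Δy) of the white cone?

(1.3, -1.6)

The white cone started near (1.6, 6.8) and ended near (2.9, 5.2).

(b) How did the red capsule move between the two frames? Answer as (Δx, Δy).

(-0.2, -1.7)

The red capsule started near (6.8, 6.1) and ended near (6.6, 4.4).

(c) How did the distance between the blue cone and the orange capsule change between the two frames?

-2.1

The distance was about 9.1 in the first image and 7.0 in the second, so they moved 2.1 units closer together.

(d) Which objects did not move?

the magenta sphere and the yellow cylinder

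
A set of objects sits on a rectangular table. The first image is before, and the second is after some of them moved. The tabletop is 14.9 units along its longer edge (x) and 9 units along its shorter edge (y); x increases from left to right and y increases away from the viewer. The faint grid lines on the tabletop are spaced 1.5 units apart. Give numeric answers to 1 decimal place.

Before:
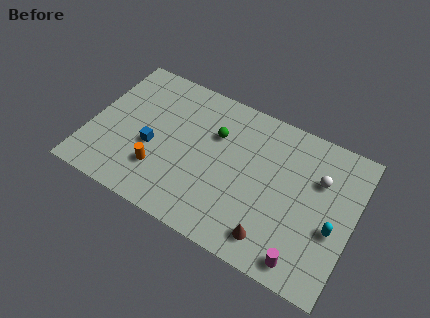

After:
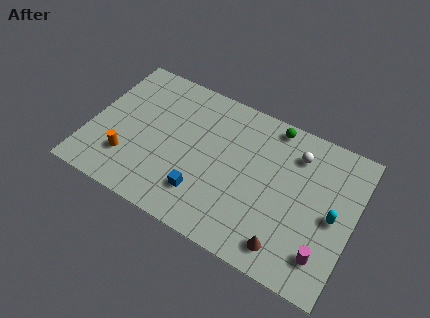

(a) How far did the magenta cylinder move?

1.3

The magenta cylinder was near (12.6, 1.1) before and (13.6, 1.9) after, so it travelled √(1.0² + 0.8²) ≈ 1.3 units.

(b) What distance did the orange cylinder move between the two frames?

1.8

From (4.2, 2.5) to (2.4, 2.4), the orange cylinder covered √(1.8² + 0.1²) ≈ 1.8 units.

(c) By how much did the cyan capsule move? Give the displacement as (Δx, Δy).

(-0.1, 0.7)

From the two frames, the cyan capsule sits at roughly (13.9, 3.6) before and (13.8, 4.3) after.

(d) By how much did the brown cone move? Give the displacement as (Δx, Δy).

(0.8, -0.1)

The brown cone was at about (10.8, 1.5) and moved to about (11.6, 1.4).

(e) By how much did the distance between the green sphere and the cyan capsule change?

-2.0

Before: roughly 7.4 units apart; after: 5.4. That's 2.0 units closer together.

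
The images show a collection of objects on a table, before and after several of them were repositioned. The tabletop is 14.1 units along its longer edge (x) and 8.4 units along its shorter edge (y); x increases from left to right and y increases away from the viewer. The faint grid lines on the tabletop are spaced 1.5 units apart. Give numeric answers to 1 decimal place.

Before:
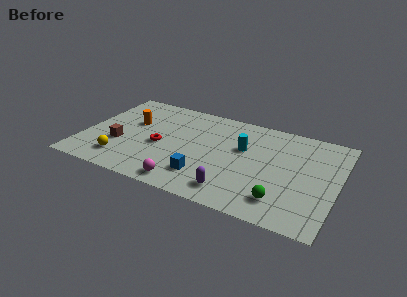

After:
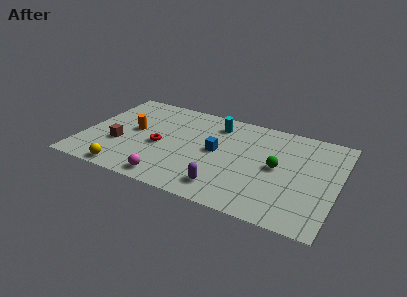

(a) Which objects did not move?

the brown cube and the red torus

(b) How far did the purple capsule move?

0.5

From (8.7, 1.4) to (8.2, 1.5), the purple capsule covered √(0.5² + 0.1²) ≈ 0.5 units.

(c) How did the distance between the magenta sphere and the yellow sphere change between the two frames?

-1.4

They were about 3.8 units apart before and 2.4 after — 1.4 units closer together.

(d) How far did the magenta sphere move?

0.9

From (6.1, 1.0) to (5.2, 1.0), the magenta sphere covered √(0.9² + 0.0²) ≈ 0.9 units.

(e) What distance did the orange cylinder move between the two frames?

0.7

The orange cylinder was near (2.5, 5.2) before and (2.7, 4.5) after, so it travelled √(0.2² + 0.7²) ≈ 0.7 units.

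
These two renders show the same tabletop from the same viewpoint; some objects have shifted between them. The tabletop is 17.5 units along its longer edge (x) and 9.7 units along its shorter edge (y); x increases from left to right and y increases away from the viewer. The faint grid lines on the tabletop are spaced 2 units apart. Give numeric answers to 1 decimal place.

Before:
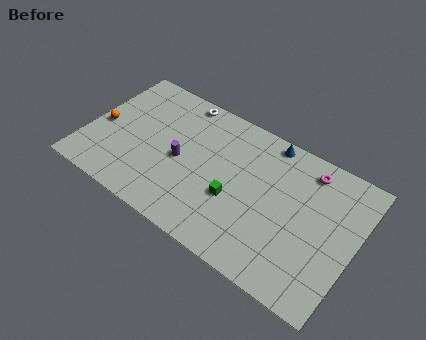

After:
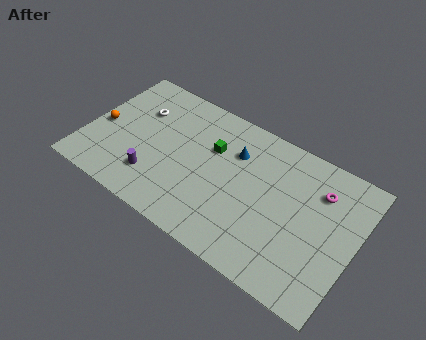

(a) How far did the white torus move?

3.2

The white torus moved from about (5.4, 8.8) to (3.0, 6.7), a distance of √(2.4² + 2.1²) ≈ 3.2.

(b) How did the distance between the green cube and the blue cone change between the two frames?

-3.8

The distance was about 5.3 in the first image and 1.5 in the second, so they moved 3.8 units closer together.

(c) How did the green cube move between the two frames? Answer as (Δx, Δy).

(-1.9, 2.7)

The green cube started near (9.9, 3.7) and ended near (8.0, 6.4).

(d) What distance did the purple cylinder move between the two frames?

2.5

The purple cylinder was near (6.2, 4.5) before and (4.8, 2.4) after, so it travelled √(1.4² + 2.1²) ≈ 2.5 units.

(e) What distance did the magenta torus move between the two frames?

1.3

The magenta torus moved from about (14.0, 8.2) to (14.9, 7.2), a distance of √(0.9² + 1.0²) ≈ 1.3.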